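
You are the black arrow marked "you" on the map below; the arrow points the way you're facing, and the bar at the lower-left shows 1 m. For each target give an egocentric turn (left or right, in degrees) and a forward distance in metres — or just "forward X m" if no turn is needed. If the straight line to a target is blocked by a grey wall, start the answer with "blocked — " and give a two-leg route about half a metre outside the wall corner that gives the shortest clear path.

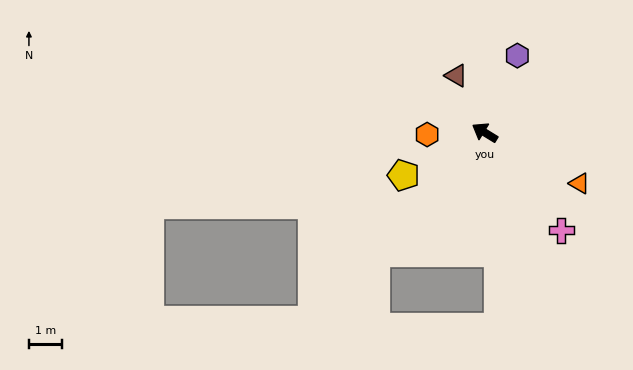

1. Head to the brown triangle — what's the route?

turn right 32°, forward 1.9 m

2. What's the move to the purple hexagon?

turn right 81°, forward 2.5 m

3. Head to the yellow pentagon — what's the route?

turn left 59°, forward 2.7 m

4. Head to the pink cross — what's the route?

turn left 160°, forward 3.7 m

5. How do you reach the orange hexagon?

turn left 34°, forward 1.7 m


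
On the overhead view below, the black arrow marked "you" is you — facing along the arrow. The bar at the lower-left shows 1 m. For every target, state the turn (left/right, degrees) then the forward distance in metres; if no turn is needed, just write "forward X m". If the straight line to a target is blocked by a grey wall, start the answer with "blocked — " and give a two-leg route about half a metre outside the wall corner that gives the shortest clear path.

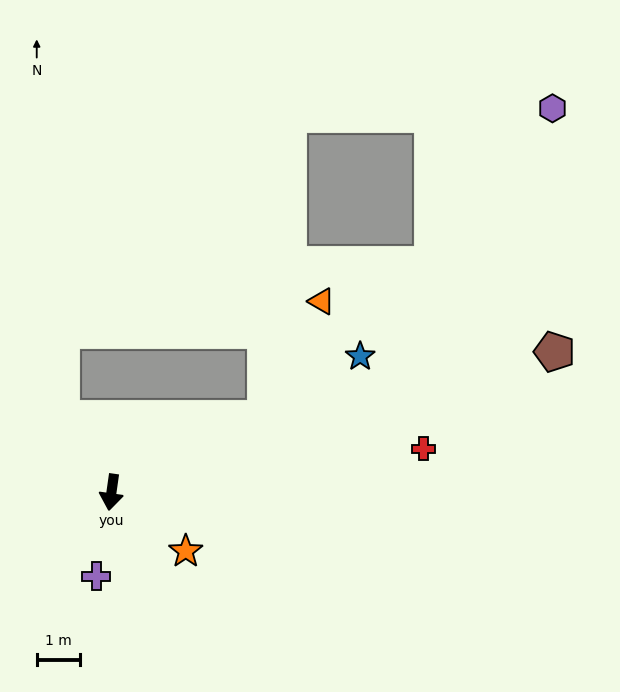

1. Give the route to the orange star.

turn left 60°, forward 2.2 m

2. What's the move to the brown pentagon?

turn left 116°, forward 10.9 m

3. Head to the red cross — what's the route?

turn left 106°, forward 7.4 m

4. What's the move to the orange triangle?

blocked — turn left 124°, forward 4.0 m, then turn left 39°, forward 3.0 m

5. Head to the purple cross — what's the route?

turn right 2°, forward 2.0 m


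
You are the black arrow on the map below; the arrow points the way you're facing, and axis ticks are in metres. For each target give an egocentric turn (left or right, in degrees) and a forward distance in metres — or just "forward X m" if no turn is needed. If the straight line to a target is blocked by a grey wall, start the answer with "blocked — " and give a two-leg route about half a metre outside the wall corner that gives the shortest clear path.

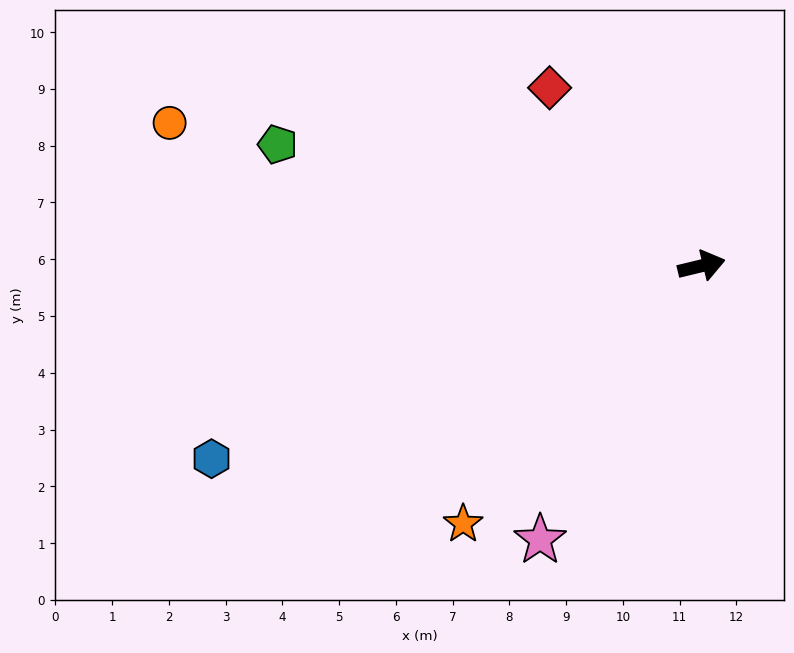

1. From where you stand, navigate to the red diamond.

turn left 117°, forward 4.1 m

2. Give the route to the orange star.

turn right 146°, forward 6.2 m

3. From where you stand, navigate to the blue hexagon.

turn right 172°, forward 9.3 m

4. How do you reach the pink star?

turn right 134°, forward 5.6 m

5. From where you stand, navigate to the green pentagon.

turn left 150°, forward 7.8 m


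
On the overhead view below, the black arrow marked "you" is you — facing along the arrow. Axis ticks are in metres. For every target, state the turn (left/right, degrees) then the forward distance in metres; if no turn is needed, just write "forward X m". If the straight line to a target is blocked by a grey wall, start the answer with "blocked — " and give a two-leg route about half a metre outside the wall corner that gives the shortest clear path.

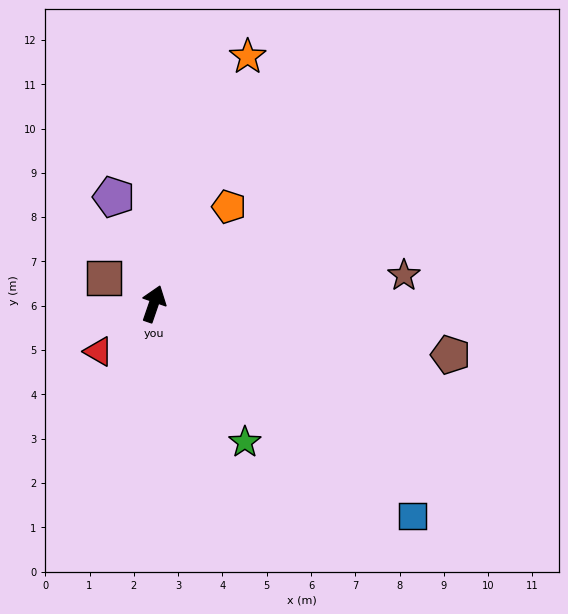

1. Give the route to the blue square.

turn right 110°, forward 7.6 m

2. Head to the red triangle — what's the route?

turn left 150°, forward 1.6 m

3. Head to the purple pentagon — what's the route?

turn left 40°, forward 2.6 m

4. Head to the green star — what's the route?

turn right 128°, forward 3.7 m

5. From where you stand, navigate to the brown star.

turn right 65°, forward 5.7 m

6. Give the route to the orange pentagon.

turn right 19°, forward 2.8 m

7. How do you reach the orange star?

forward 6.0 m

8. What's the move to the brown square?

turn left 81°, forward 1.3 m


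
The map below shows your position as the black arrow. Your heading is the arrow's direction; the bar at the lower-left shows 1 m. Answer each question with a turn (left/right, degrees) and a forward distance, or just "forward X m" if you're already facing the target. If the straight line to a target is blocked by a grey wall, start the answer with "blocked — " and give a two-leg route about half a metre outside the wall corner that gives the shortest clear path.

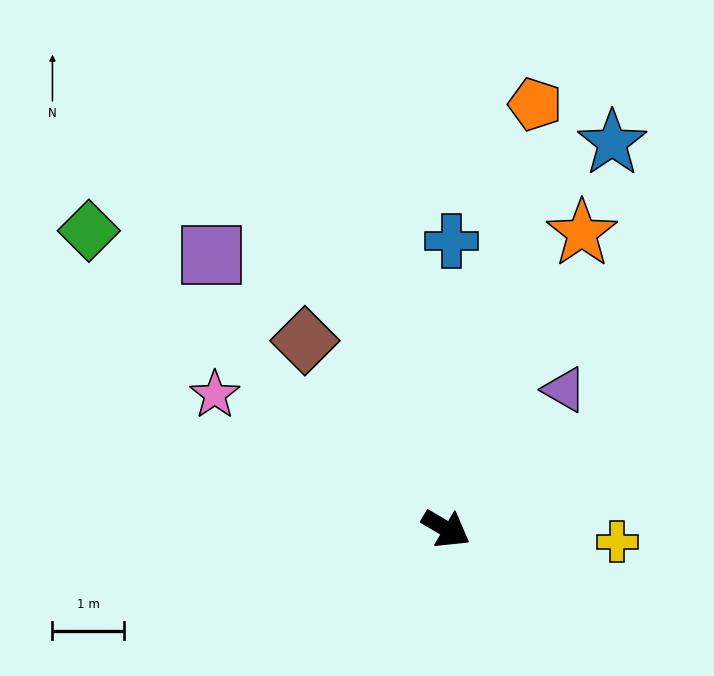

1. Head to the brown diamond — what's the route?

turn left 157°, forward 3.3 m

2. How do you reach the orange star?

turn left 96°, forward 4.5 m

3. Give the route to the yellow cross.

turn left 26°, forward 2.4 m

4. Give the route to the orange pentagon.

turn left 109°, forward 6.1 m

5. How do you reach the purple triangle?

turn left 80°, forward 2.6 m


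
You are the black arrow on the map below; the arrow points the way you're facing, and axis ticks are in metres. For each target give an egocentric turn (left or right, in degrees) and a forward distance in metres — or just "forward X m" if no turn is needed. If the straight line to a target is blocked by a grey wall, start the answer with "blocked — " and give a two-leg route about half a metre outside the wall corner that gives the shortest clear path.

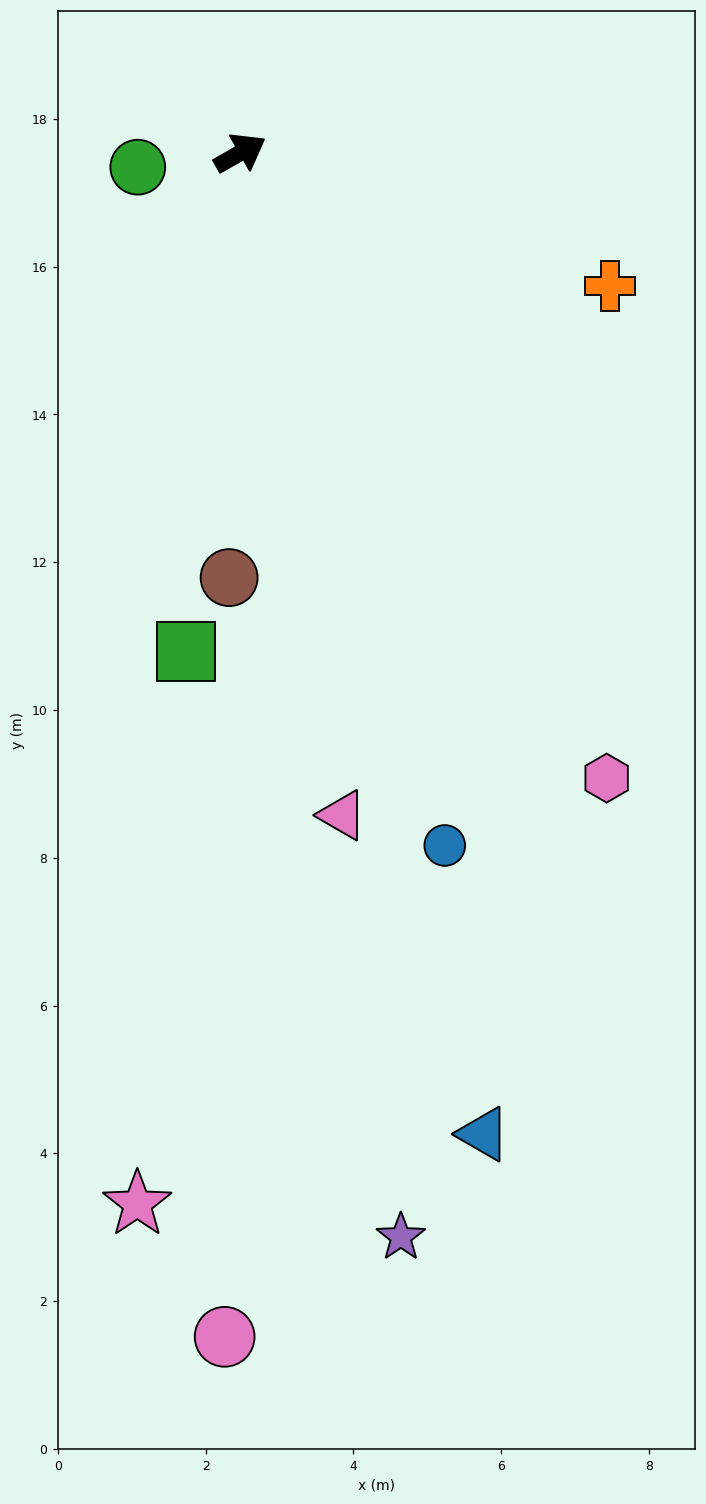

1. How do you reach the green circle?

turn left 158°, forward 1.4 m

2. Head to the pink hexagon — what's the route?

turn right 89°, forward 9.8 m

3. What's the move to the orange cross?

turn right 50°, forward 5.3 m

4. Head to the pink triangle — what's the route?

turn right 111°, forward 9.1 m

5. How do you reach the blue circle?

turn right 103°, forward 9.8 m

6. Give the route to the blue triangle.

turn right 106°, forward 13.7 m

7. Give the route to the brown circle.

turn right 121°, forward 5.8 m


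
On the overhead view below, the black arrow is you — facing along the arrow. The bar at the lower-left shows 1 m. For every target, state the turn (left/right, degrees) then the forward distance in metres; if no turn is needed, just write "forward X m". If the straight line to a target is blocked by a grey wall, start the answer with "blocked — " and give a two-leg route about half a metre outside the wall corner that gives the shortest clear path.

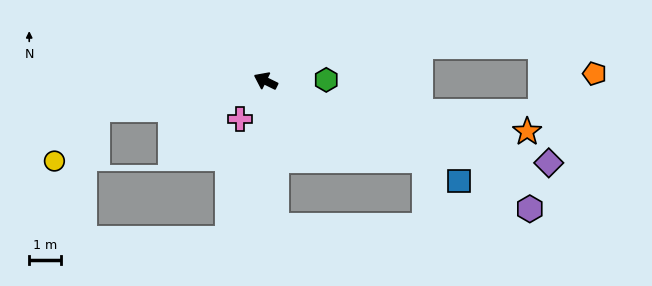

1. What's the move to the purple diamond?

turn right 170°, forward 9.2 m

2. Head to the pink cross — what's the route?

turn left 82°, forward 1.4 m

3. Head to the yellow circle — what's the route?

blocked — turn left 36°, forward 5.4 m, then turn left 41°, forward 2.1 m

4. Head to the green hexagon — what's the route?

turn right 153°, forward 1.9 m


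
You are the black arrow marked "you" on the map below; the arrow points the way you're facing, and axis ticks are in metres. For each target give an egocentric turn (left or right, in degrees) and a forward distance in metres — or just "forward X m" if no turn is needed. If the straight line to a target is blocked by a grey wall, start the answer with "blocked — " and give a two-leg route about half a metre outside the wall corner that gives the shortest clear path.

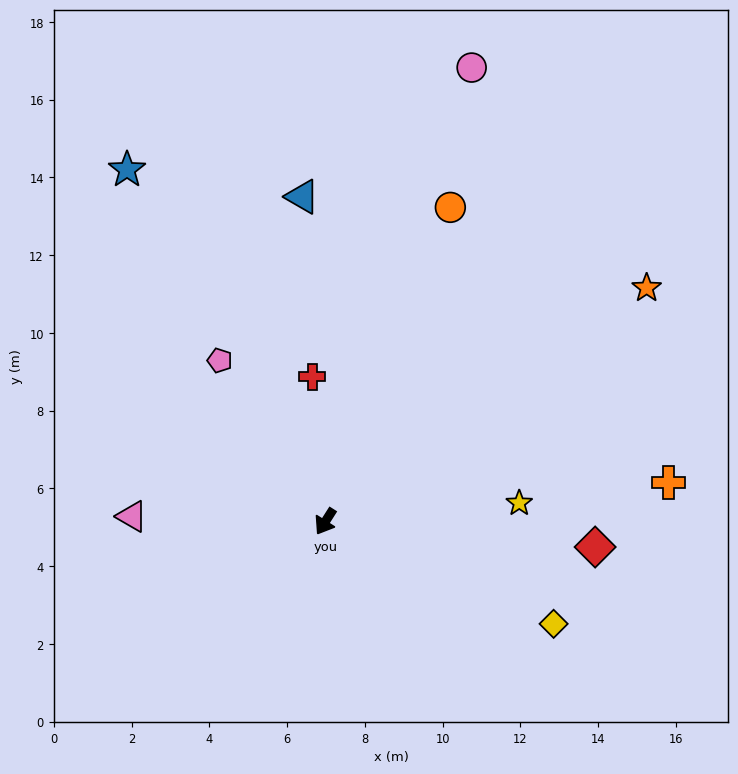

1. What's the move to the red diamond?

turn left 117°, forward 7.0 m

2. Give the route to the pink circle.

turn right 165°, forward 12.3 m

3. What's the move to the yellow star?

turn left 128°, forward 5.0 m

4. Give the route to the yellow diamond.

turn left 98°, forward 6.4 m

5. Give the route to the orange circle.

turn right 169°, forward 8.7 m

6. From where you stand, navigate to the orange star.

turn left 158°, forward 10.2 m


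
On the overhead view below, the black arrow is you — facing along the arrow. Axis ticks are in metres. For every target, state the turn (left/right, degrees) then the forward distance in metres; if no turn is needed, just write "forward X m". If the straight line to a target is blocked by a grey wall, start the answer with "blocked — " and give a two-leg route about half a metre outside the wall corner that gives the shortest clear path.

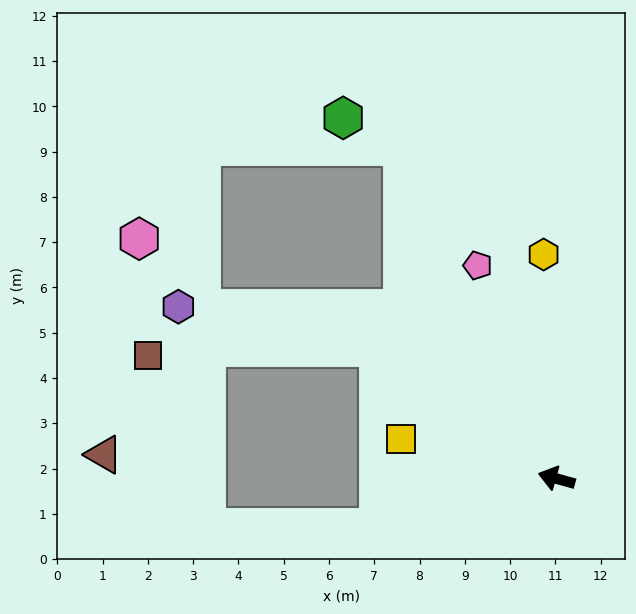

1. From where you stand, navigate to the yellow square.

forward 3.5 m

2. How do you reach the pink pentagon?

turn right 54°, forward 5.0 m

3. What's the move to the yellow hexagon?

turn right 71°, forward 5.0 m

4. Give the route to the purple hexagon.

blocked — turn right 21°, forward 4.9 m, then turn left 25°, forward 4.5 m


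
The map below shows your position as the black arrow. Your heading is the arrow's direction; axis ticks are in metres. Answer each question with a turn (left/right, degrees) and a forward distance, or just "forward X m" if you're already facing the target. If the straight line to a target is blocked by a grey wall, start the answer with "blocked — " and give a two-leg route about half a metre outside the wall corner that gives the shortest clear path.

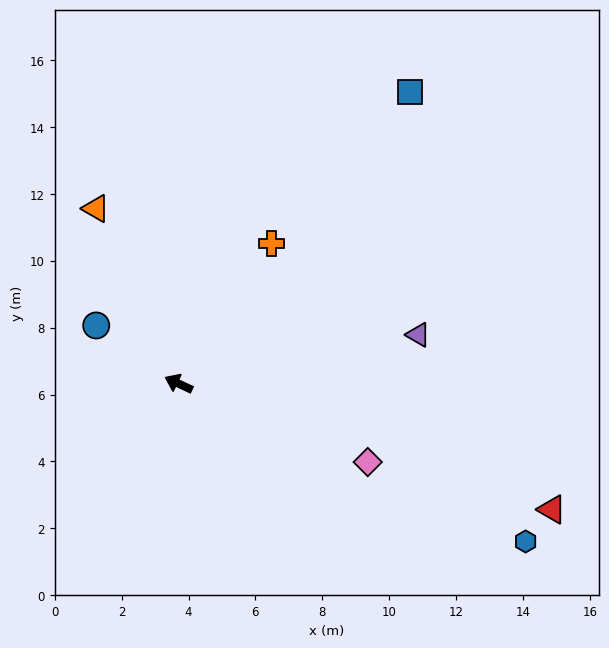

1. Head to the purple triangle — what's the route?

turn right 143°, forward 7.3 m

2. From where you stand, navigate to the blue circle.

turn right 10°, forward 3.0 m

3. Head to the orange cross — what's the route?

turn right 98°, forward 5.0 m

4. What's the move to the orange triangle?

turn right 40°, forward 5.8 m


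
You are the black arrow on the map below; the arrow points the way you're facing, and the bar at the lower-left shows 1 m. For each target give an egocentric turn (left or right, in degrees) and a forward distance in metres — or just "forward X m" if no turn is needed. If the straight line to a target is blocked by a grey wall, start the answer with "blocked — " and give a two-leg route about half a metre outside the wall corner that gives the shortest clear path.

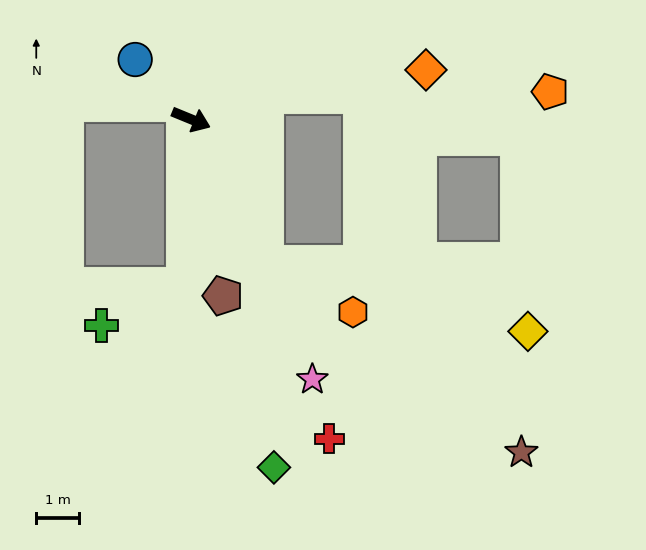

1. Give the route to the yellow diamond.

blocked — turn right 40°, forward 3.8 m, then turn left 48°, forward 6.4 m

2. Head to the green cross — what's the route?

blocked — turn right 70°, forward 3.9 m, then turn right 61°, forward 2.2 m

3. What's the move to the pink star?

turn right 43°, forward 6.7 m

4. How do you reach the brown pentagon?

turn right 57°, forward 4.2 m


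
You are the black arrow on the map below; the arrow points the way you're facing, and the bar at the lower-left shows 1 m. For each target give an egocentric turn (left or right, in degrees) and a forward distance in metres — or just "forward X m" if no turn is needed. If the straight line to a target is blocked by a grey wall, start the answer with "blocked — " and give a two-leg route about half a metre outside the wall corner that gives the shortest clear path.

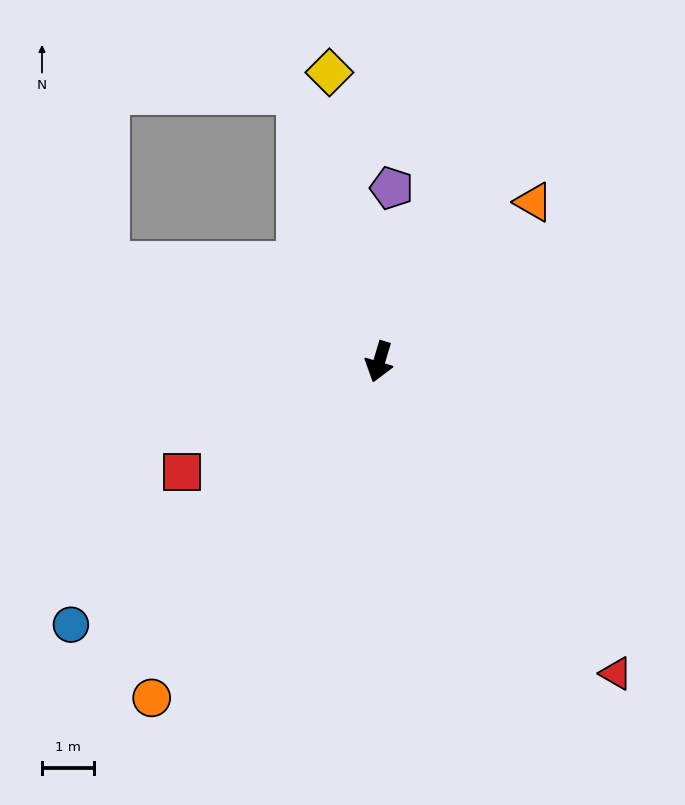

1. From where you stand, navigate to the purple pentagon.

turn right 167°, forward 3.3 m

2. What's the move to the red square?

turn right 44°, forward 4.3 m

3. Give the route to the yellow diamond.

turn right 154°, forward 5.6 m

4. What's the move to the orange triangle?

turn left 153°, forward 4.3 m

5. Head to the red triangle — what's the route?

turn left 54°, forward 7.5 m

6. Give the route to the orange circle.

turn right 17°, forward 7.8 m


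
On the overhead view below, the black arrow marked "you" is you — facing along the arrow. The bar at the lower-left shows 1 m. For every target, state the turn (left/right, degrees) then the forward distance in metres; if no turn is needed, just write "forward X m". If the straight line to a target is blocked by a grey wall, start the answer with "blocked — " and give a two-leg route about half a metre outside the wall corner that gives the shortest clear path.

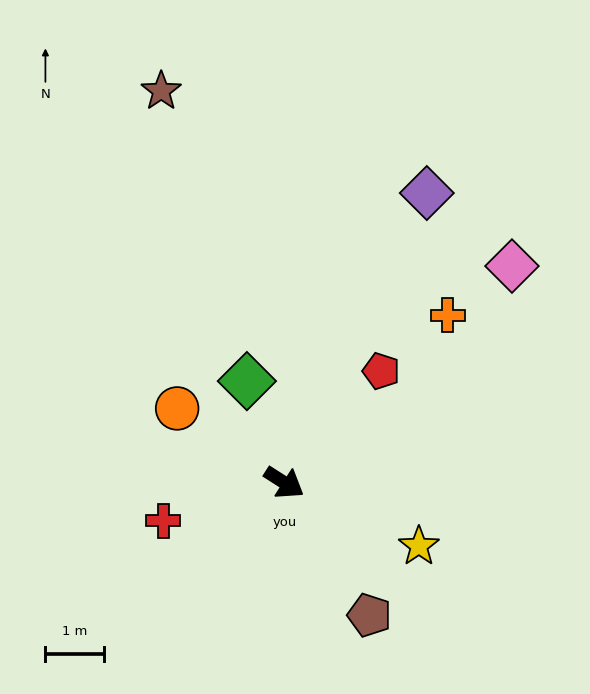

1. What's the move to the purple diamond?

turn left 96°, forward 5.6 m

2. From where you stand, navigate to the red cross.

turn right 130°, forward 2.2 m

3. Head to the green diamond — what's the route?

turn left 143°, forward 1.9 m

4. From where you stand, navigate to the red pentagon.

turn left 82°, forward 2.5 m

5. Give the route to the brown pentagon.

turn right 25°, forward 2.7 m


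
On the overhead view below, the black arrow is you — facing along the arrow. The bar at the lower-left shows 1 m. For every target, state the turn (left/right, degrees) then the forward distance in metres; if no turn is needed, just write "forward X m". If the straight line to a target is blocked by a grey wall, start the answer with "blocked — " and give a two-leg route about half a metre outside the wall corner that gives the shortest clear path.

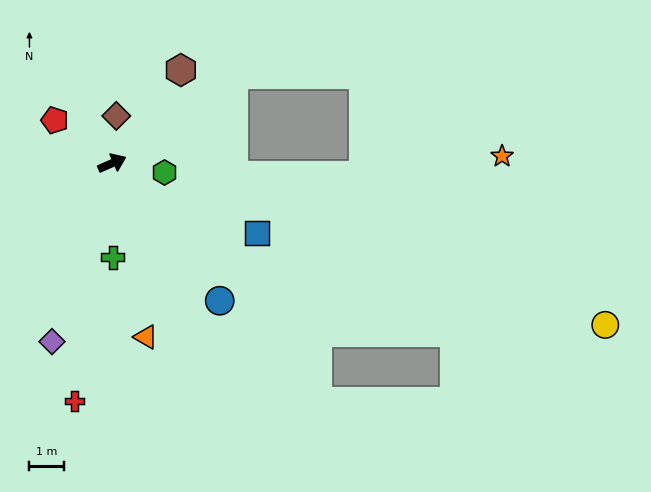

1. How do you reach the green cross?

turn right 113°, forward 2.7 m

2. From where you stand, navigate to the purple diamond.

turn right 132°, forward 5.5 m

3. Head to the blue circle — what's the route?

turn right 76°, forward 5.1 m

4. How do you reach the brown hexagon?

turn left 30°, forward 3.4 m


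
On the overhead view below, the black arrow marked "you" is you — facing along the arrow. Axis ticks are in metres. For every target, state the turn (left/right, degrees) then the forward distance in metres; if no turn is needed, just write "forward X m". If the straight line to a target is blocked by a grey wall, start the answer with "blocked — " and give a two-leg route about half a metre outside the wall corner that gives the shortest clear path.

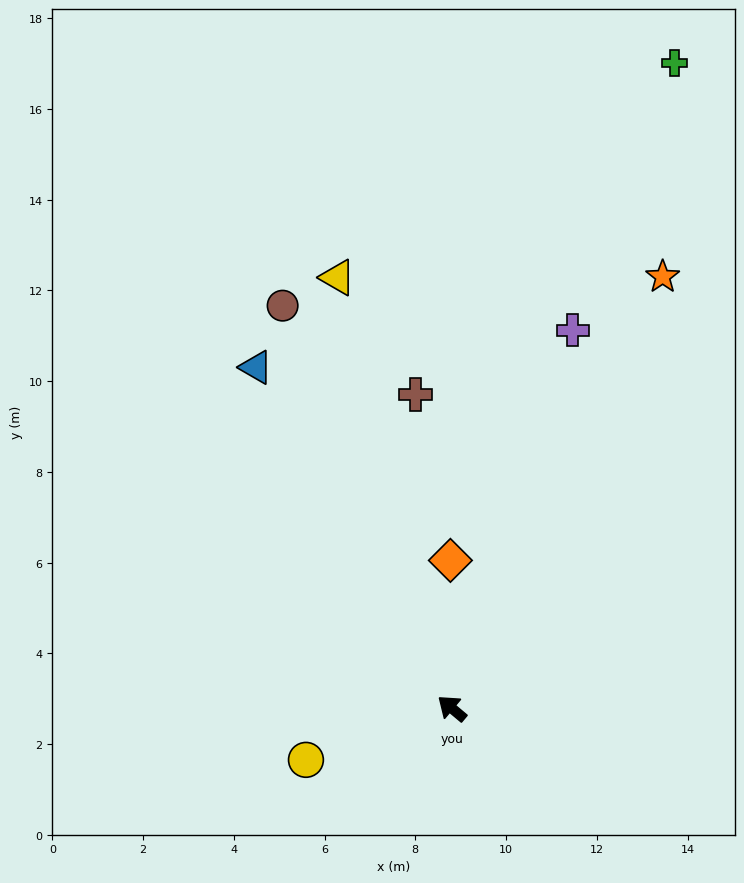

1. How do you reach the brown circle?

turn right 27°, forward 9.6 m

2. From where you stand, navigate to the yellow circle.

turn left 59°, forward 3.4 m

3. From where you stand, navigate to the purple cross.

turn right 68°, forward 8.7 m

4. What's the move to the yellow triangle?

turn right 35°, forward 9.8 m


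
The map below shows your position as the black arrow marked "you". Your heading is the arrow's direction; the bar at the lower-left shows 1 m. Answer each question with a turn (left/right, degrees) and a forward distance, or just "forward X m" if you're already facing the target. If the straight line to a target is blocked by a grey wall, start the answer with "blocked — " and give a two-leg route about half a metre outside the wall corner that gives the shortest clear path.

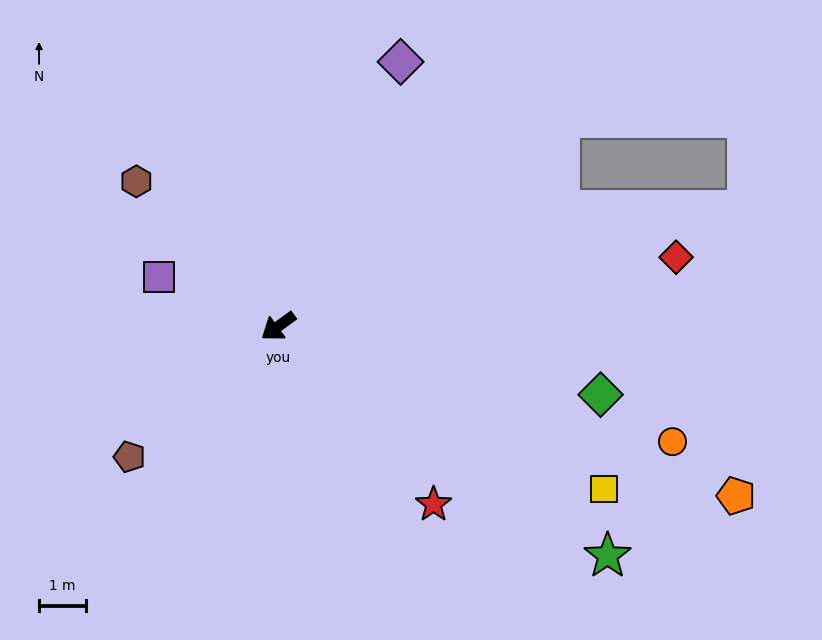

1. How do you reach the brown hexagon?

turn right 82°, forward 4.3 m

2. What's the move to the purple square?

turn right 59°, forward 2.7 m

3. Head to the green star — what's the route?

turn left 109°, forward 8.6 m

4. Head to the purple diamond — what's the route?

turn right 151°, forward 6.2 m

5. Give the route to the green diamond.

turn left 132°, forward 7.0 m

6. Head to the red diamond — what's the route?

turn left 154°, forward 8.6 m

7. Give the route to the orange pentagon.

turn left 124°, forward 10.4 m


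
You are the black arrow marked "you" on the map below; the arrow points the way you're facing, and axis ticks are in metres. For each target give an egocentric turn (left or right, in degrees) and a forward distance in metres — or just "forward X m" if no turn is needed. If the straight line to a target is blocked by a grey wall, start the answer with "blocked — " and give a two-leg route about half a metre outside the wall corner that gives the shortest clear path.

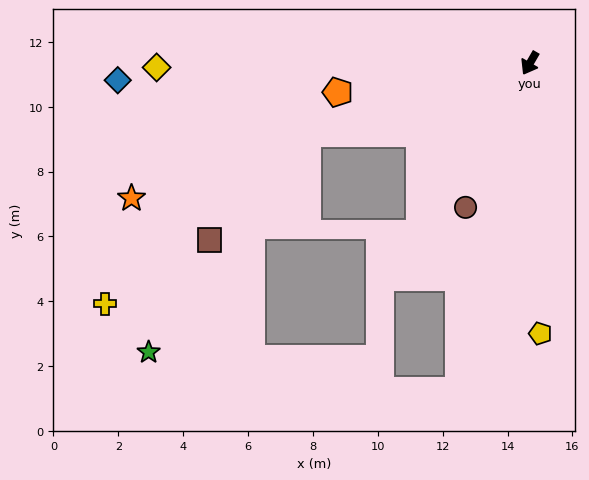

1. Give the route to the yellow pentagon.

turn left 32°, forward 8.3 m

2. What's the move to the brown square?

blocked — turn right 43°, forward 7.2 m, then turn left 31°, forward 4.5 m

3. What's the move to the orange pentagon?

turn right 51°, forward 6.0 m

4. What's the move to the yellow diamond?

turn right 59°, forward 11.5 m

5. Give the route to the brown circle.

turn left 6°, forward 4.9 m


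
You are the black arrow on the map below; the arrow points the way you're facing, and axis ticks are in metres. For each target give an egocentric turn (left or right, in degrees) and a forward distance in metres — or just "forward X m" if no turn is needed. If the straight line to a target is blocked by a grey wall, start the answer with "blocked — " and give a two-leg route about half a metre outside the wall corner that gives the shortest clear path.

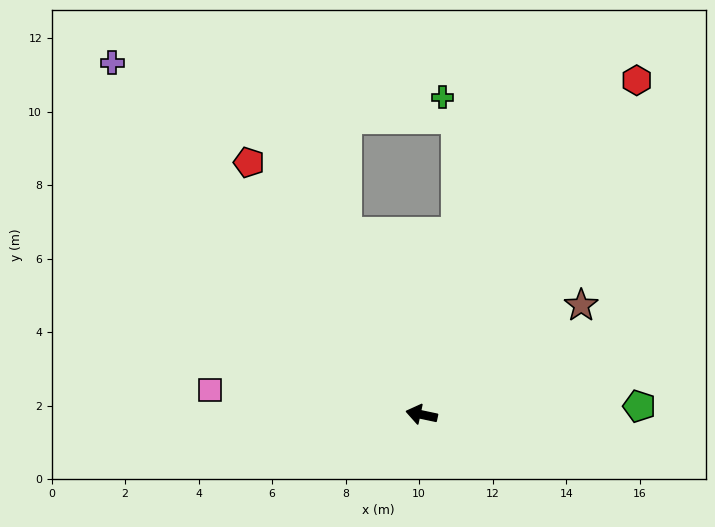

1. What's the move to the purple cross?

turn right 37°, forward 12.7 m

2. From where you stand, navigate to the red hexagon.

turn right 111°, forward 10.8 m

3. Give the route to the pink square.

turn left 5°, forward 5.8 m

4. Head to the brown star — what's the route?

turn right 134°, forward 5.3 m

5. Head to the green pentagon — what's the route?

turn right 166°, forward 5.9 m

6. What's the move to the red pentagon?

turn right 44°, forward 8.3 m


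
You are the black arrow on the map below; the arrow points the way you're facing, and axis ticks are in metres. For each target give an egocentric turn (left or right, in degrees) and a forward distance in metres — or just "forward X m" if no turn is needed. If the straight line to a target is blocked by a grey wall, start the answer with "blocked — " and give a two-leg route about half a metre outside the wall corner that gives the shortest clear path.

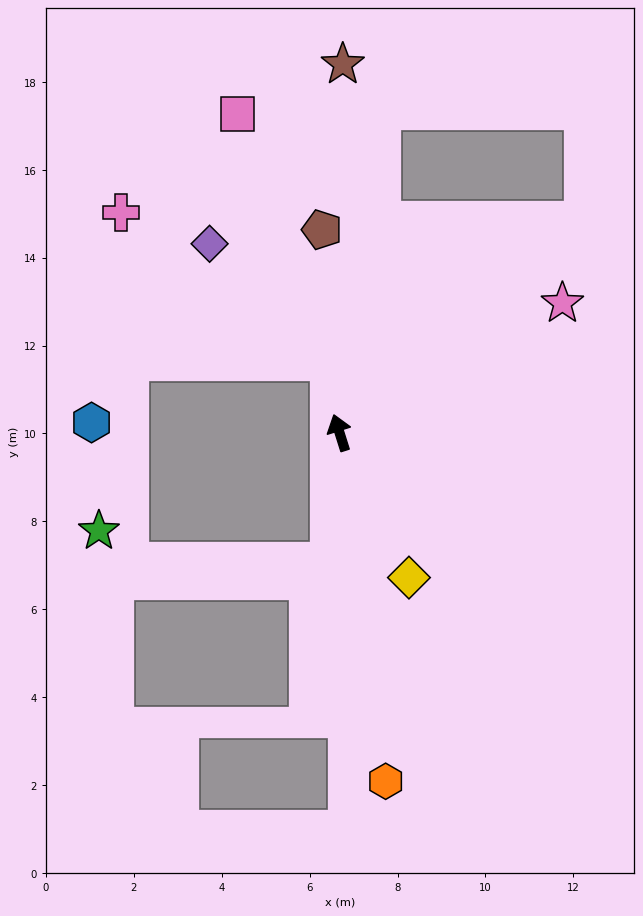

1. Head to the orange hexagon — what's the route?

turn left 170°, forward 8.0 m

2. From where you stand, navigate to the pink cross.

blocked — turn right 9°, forward 1.6 m, then turn left 46°, forward 5.8 m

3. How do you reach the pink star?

turn right 77°, forward 5.9 m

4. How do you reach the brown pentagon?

turn right 13°, forward 4.6 m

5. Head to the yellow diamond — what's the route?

turn right 172°, forward 3.7 m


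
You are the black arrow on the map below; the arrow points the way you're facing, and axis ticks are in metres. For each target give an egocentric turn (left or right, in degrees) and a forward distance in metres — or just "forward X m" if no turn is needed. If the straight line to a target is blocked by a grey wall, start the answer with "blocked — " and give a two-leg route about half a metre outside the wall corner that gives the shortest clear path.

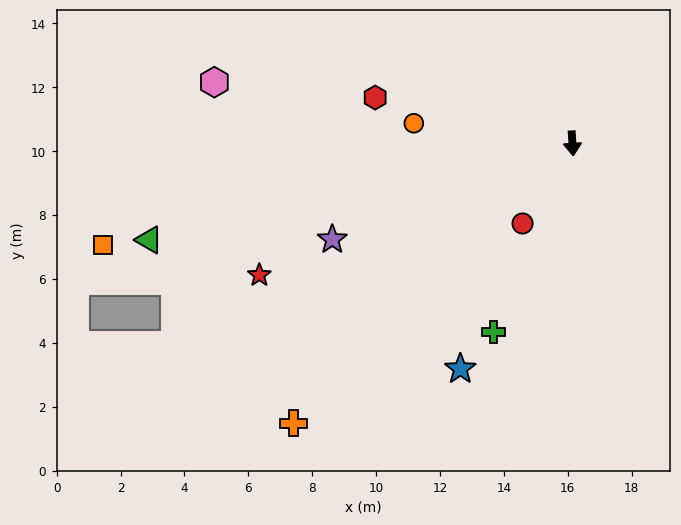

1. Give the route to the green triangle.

turn right 81°, forward 13.6 m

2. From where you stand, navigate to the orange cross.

turn right 49°, forward 12.4 m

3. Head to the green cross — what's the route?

turn right 26°, forward 6.4 m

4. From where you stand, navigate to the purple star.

turn right 72°, forward 8.1 m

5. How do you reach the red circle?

turn right 36°, forward 3.0 m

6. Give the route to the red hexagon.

turn right 107°, forward 6.3 m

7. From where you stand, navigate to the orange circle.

turn right 101°, forward 5.0 m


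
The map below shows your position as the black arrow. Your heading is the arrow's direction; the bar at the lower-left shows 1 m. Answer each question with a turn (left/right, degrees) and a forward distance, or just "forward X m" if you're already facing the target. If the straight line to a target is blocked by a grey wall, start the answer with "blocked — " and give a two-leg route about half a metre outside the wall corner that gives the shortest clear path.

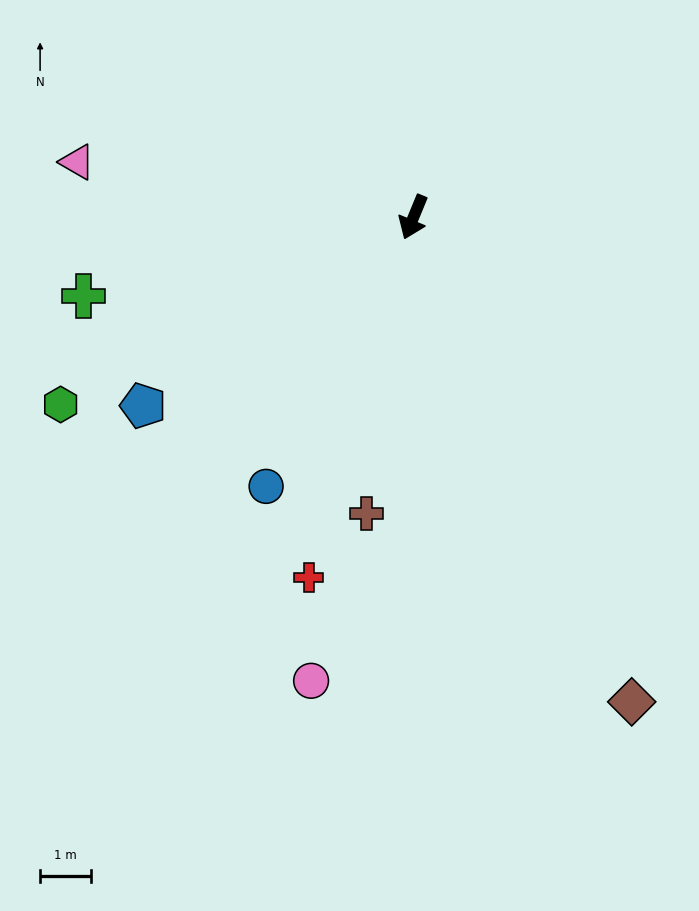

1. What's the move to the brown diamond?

turn left 47°, forward 10.4 m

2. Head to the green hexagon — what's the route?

turn right 40°, forward 7.8 m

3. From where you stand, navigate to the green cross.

turn right 54°, forward 6.6 m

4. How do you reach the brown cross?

turn left 13°, forward 5.9 m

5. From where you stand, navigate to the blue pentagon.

turn right 33°, forward 6.4 m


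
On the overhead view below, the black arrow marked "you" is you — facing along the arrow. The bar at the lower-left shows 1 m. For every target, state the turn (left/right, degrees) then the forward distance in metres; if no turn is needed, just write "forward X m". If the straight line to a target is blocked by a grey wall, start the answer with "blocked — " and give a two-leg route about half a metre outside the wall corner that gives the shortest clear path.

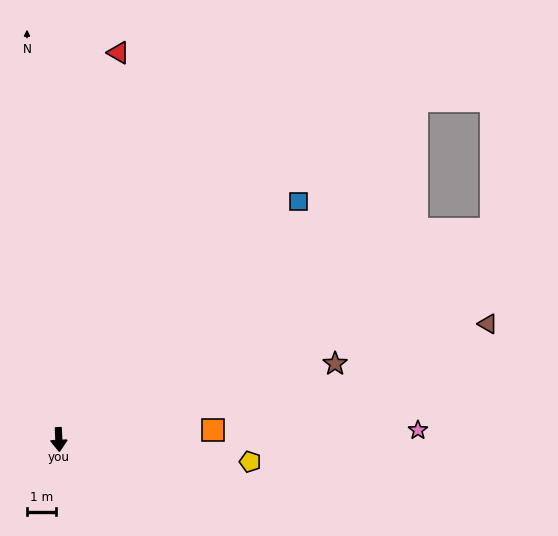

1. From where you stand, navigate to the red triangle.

turn left 169°, forward 13.5 m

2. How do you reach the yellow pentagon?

turn left 81°, forward 6.6 m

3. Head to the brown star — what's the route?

turn left 103°, forward 9.9 m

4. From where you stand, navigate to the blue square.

turn left 132°, forward 11.6 m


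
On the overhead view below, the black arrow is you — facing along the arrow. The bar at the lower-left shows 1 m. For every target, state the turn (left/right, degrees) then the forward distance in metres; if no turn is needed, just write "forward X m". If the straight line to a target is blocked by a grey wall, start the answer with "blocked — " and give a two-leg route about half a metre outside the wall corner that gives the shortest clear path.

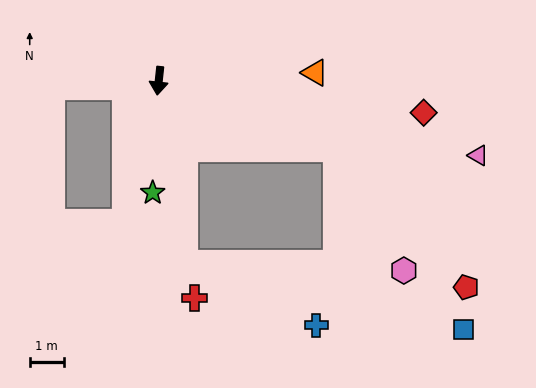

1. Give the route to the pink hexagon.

blocked — turn left 76°, forward 5.6 m, then turn right 41°, forward 4.1 m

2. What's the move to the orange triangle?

turn left 99°, forward 4.6 m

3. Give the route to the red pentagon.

blocked — turn left 76°, forward 5.6 m, then turn right 27°, forward 5.6 m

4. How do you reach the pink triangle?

turn left 83°, forward 9.7 m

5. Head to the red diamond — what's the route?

turn left 89°, forward 7.9 m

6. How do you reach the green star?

turn left 3°, forward 3.3 m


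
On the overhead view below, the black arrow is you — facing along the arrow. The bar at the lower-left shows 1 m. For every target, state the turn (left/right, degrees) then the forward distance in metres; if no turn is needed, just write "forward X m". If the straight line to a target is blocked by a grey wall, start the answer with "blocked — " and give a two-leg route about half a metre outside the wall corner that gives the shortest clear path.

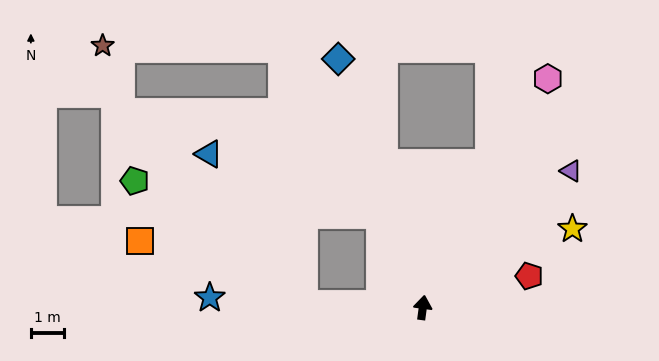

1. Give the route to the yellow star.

turn right 55°, forward 5.1 m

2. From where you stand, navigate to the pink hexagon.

turn right 21°, forward 7.9 m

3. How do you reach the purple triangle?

turn right 40°, forward 6.1 m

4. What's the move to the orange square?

blocked — turn left 96°, forward 3.6 m, then turn right 19°, forward 5.3 m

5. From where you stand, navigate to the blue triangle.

blocked — turn left 33°, forward 3.1 m, then turn left 45°, forward 5.5 m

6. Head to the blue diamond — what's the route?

turn left 26°, forward 8.0 m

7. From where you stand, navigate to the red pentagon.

turn right 66°, forward 3.4 m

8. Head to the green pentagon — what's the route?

blocked — turn left 96°, forward 3.6 m, then turn right 34°, forward 6.4 m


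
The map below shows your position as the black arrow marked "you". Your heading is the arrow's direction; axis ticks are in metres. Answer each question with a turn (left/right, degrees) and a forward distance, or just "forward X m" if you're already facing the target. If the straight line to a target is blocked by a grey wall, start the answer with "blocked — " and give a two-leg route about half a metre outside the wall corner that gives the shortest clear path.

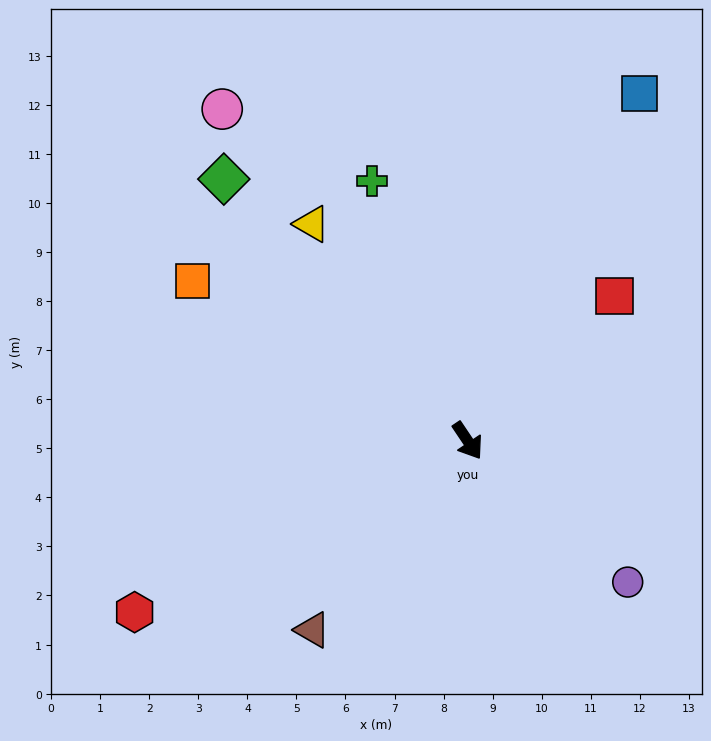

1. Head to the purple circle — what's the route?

turn left 15°, forward 4.4 m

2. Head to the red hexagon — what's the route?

turn right 97°, forward 7.6 m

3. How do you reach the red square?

turn left 101°, forward 4.2 m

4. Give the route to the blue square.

turn left 120°, forward 7.9 m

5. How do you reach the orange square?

turn right 154°, forward 6.5 m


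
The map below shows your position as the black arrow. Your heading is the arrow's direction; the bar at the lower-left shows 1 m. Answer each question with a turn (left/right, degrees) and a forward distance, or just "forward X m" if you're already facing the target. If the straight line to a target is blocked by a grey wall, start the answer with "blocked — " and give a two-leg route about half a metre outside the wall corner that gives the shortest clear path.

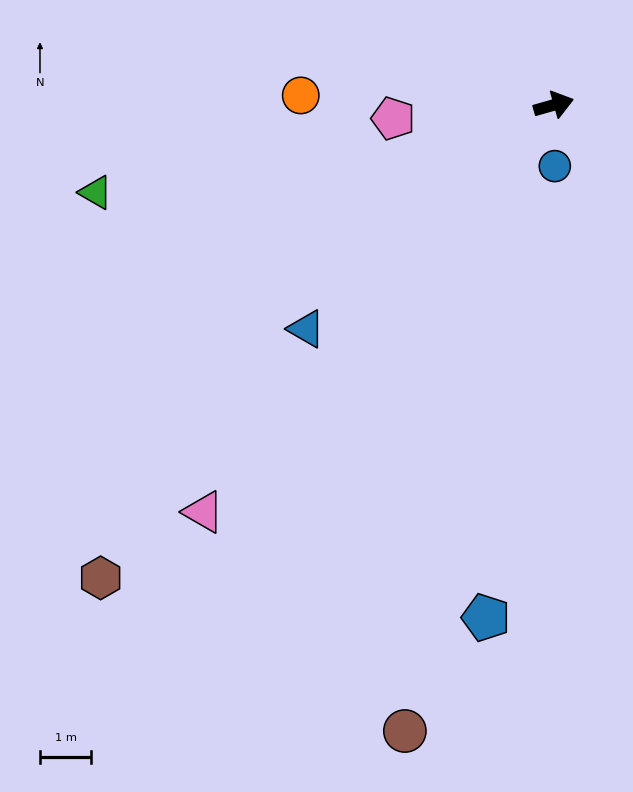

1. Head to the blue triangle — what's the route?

turn right 154°, forward 6.5 m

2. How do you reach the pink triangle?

turn right 147°, forward 10.5 m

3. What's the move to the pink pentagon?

turn left 169°, forward 3.1 m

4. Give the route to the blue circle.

turn right 105°, forward 1.2 m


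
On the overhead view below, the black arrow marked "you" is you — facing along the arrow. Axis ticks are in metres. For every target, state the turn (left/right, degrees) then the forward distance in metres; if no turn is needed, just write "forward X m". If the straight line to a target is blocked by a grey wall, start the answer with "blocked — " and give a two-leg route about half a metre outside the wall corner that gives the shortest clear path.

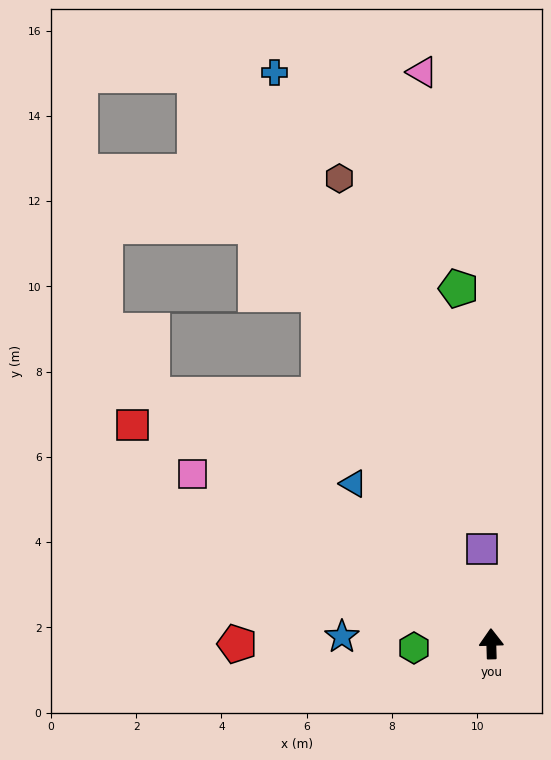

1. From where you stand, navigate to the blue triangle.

turn left 39°, forward 5.0 m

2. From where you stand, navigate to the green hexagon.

turn left 91°, forward 1.8 m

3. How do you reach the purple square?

turn left 4°, forward 2.2 m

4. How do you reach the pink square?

turn left 59°, forward 8.1 m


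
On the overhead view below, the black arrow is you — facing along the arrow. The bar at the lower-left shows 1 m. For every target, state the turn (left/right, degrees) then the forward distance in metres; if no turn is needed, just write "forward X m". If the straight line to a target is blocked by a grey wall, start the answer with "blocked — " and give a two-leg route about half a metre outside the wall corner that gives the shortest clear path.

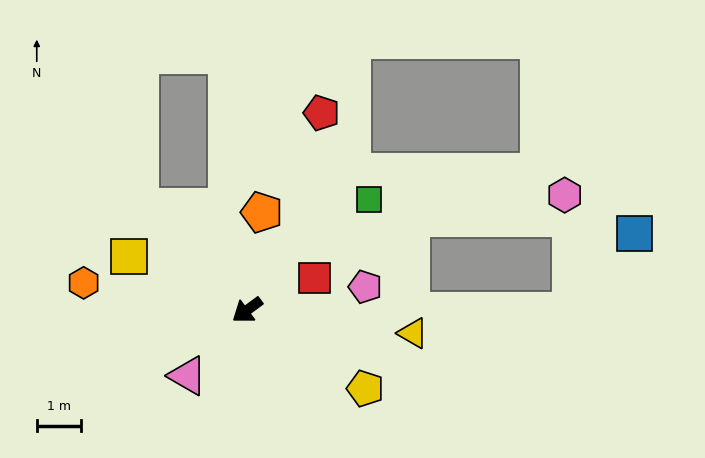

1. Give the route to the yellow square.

turn right 61°, forward 2.9 m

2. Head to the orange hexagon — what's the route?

turn right 46°, forward 3.7 m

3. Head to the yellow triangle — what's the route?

turn left 136°, forward 3.8 m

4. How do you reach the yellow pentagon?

turn left 110°, forward 3.2 m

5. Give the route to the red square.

turn left 169°, forward 1.7 m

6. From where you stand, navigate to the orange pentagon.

turn right 135°, forward 2.2 m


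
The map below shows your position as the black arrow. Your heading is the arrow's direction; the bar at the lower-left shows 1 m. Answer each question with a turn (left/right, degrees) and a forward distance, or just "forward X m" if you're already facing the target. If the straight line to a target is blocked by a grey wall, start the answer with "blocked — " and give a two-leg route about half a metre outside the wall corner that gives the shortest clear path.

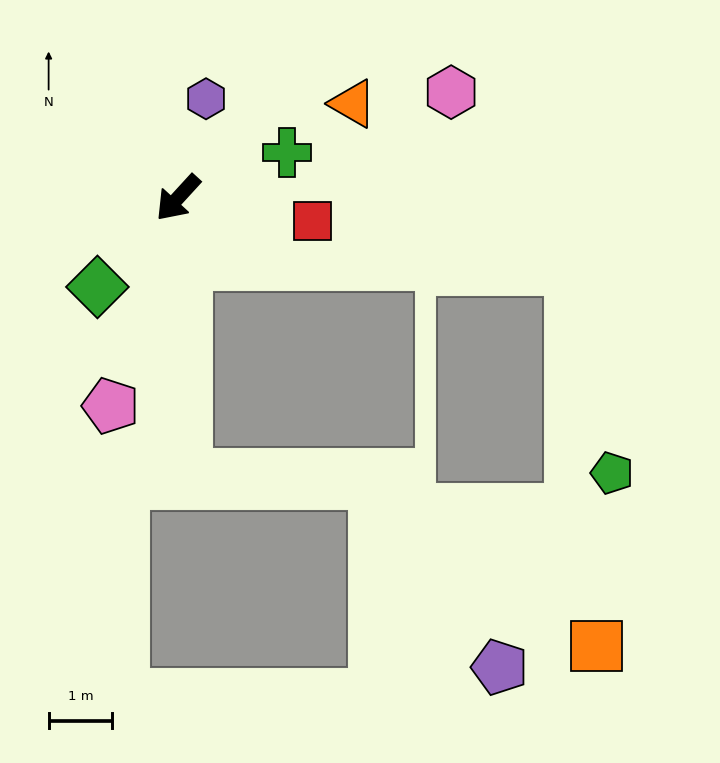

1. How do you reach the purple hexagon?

turn right 153°, forward 1.6 m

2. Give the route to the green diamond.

forward 1.9 m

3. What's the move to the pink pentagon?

turn left 25°, forward 3.4 m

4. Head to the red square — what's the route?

turn left 123°, forward 2.2 m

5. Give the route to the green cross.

turn left 155°, forward 1.9 m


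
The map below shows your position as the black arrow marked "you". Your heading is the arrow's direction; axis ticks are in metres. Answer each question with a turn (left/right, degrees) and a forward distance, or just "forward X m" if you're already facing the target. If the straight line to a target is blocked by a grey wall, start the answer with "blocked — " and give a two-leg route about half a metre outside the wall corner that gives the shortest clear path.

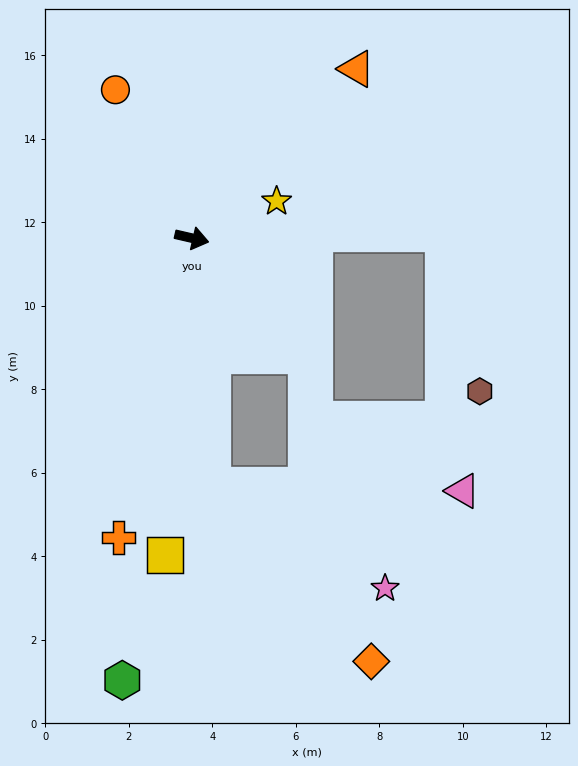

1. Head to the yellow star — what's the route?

turn left 37°, forward 2.2 m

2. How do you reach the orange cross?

turn right 91°, forward 7.4 m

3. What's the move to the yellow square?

turn right 82°, forward 7.6 m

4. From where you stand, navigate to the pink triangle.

blocked — turn left 14°, forward 6.0 m, then turn right 86°, forward 6.2 m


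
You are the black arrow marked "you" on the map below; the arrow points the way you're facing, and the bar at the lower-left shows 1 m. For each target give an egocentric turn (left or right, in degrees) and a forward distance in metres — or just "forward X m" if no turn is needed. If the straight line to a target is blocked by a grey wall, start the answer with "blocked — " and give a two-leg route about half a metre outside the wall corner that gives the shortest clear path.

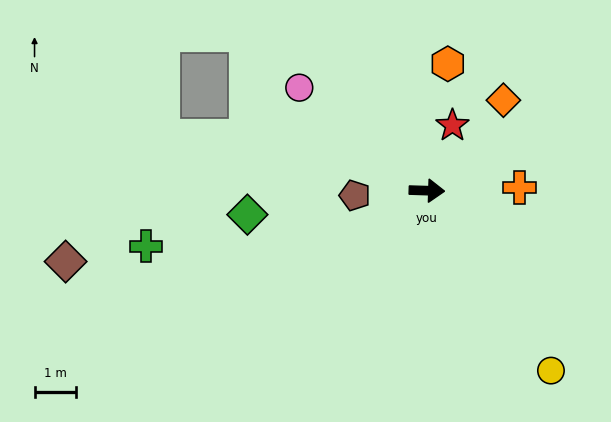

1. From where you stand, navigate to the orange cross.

turn left 4°, forward 2.2 m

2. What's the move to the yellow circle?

turn right 54°, forward 5.2 m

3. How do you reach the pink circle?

turn left 143°, forward 3.9 m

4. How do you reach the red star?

turn left 70°, forward 1.7 m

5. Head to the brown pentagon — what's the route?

turn right 174°, forward 1.7 m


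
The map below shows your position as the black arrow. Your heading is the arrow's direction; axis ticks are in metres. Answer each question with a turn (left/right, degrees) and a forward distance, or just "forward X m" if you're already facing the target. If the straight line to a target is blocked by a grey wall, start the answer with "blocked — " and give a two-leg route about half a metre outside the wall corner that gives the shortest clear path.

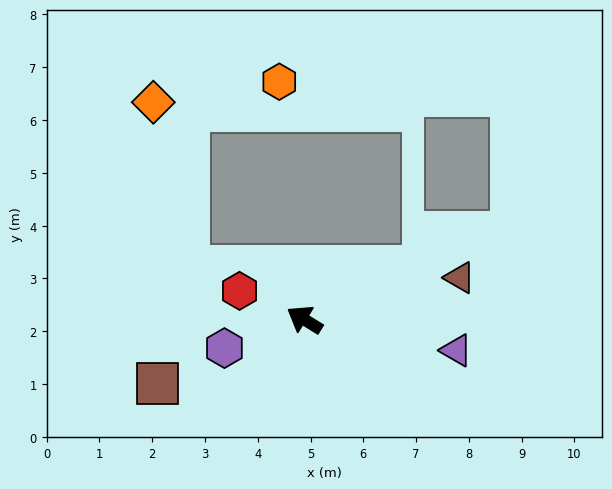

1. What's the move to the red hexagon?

turn left 8°, forward 1.3 m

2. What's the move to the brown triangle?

turn right 133°, forward 3.0 m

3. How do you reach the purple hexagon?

turn left 51°, forward 1.6 m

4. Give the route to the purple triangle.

turn right 160°, forward 2.9 m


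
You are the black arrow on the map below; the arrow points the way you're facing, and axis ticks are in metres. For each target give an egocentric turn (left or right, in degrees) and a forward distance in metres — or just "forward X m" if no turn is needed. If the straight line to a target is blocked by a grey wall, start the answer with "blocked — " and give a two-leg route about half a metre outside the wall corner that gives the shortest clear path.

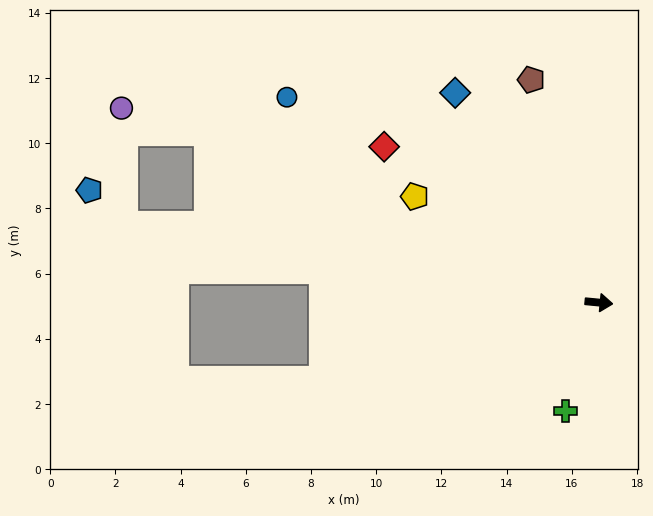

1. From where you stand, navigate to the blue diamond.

turn left 130°, forward 7.8 m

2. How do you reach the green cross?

turn right 102°, forward 3.5 m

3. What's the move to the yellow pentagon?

turn left 156°, forward 6.5 m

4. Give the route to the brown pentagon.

turn left 112°, forward 7.1 m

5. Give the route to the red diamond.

turn left 149°, forward 8.1 m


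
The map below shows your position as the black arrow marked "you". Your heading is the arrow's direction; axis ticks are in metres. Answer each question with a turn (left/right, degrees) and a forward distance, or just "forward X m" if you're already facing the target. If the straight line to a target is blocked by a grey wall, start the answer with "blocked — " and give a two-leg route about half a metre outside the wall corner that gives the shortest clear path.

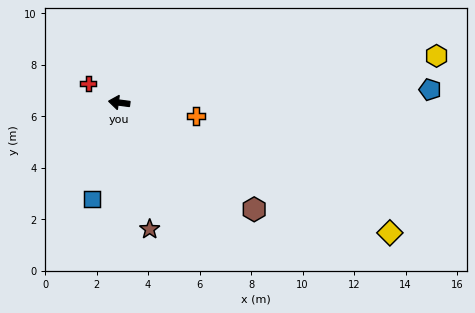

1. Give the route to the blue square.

turn left 82°, forward 3.9 m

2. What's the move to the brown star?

turn left 111°, forward 5.1 m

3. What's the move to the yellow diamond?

turn left 162°, forward 11.7 m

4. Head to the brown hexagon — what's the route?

turn left 149°, forward 6.7 m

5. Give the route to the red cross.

turn right 24°, forward 1.4 m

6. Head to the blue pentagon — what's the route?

turn right 170°, forward 12.1 m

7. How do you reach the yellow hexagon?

turn right 164°, forward 12.5 m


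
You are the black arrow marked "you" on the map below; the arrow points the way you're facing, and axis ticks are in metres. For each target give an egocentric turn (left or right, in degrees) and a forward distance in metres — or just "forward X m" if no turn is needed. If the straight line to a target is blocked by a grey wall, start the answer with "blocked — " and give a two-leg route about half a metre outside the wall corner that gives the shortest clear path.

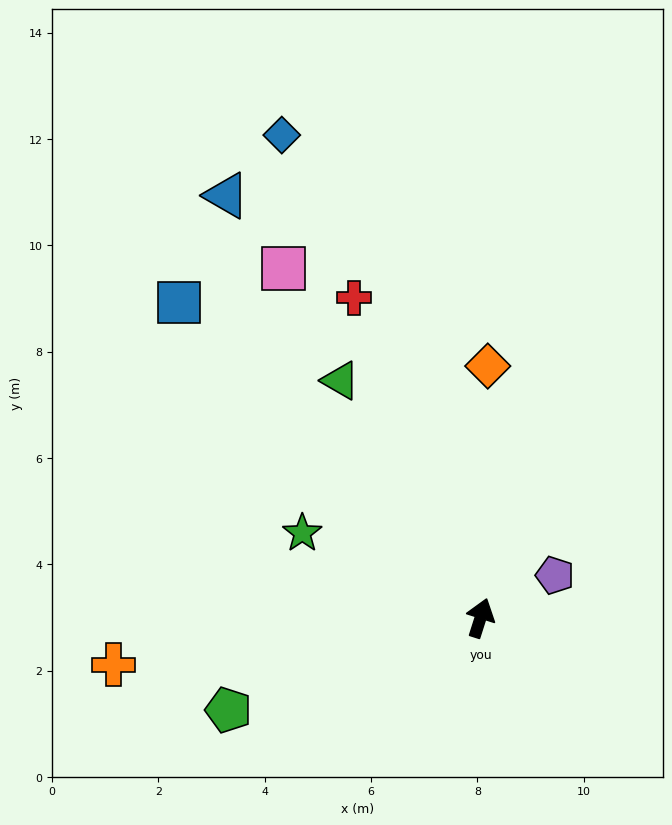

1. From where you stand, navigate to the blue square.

turn left 61°, forward 8.2 m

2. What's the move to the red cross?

turn left 39°, forward 6.5 m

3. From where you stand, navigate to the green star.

turn left 82°, forward 3.7 m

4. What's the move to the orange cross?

turn left 115°, forward 7.0 m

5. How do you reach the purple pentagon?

turn right 43°, forward 1.6 m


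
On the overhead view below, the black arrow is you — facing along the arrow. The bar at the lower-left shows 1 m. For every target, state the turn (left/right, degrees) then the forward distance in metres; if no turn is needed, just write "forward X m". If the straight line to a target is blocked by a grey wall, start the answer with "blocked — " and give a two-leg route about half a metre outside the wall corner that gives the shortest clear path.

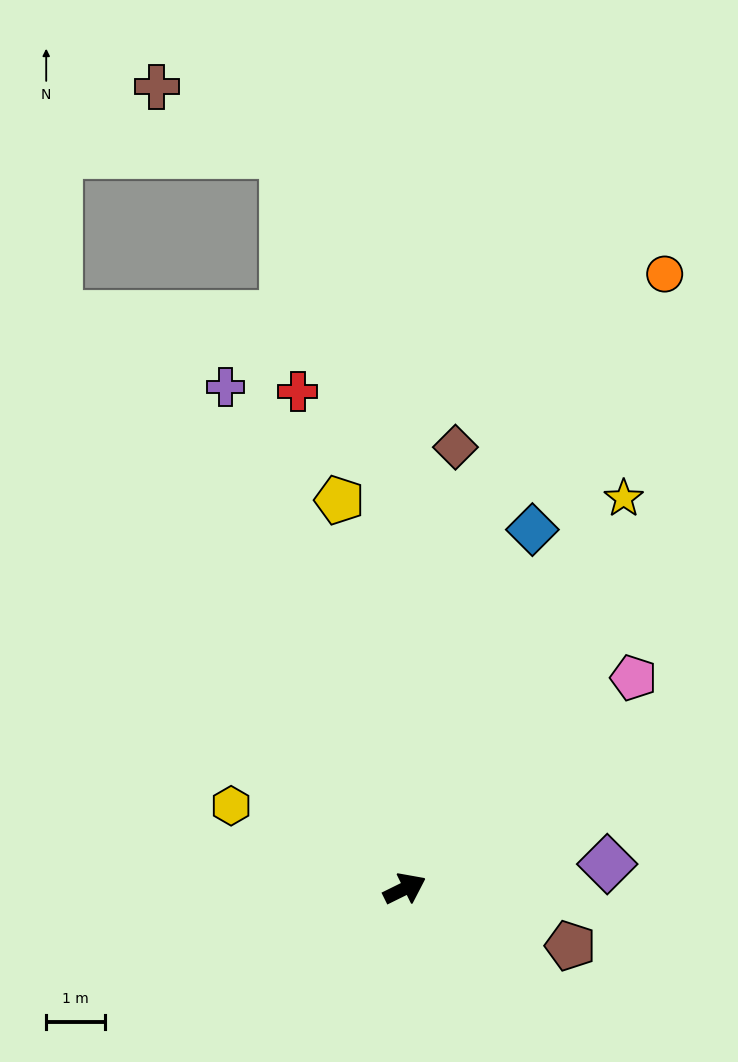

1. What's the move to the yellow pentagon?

turn left 73°, forward 6.7 m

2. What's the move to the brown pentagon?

turn right 45°, forward 3.0 m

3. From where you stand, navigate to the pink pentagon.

turn left 16°, forward 5.3 m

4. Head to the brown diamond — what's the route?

turn left 57°, forward 7.6 m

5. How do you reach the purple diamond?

turn right 19°, forward 3.5 m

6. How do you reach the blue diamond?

turn left 44°, forward 6.5 m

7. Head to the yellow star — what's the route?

turn left 34°, forward 7.7 m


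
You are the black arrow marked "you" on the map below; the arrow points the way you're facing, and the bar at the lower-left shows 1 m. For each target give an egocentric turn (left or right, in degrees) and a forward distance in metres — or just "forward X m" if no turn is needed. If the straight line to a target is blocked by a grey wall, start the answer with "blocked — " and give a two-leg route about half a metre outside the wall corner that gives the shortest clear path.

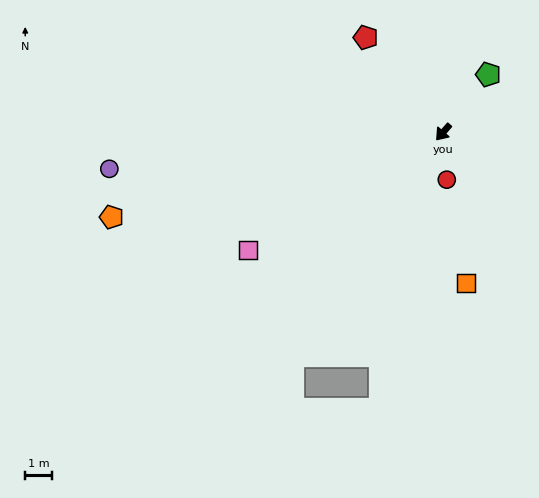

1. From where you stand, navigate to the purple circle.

turn right 43°, forward 12.4 m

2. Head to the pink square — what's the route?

turn right 18°, forward 8.4 m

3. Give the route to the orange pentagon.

turn right 35°, forward 12.6 m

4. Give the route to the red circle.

turn left 45°, forward 1.8 m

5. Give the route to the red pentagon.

turn right 100°, forward 4.5 m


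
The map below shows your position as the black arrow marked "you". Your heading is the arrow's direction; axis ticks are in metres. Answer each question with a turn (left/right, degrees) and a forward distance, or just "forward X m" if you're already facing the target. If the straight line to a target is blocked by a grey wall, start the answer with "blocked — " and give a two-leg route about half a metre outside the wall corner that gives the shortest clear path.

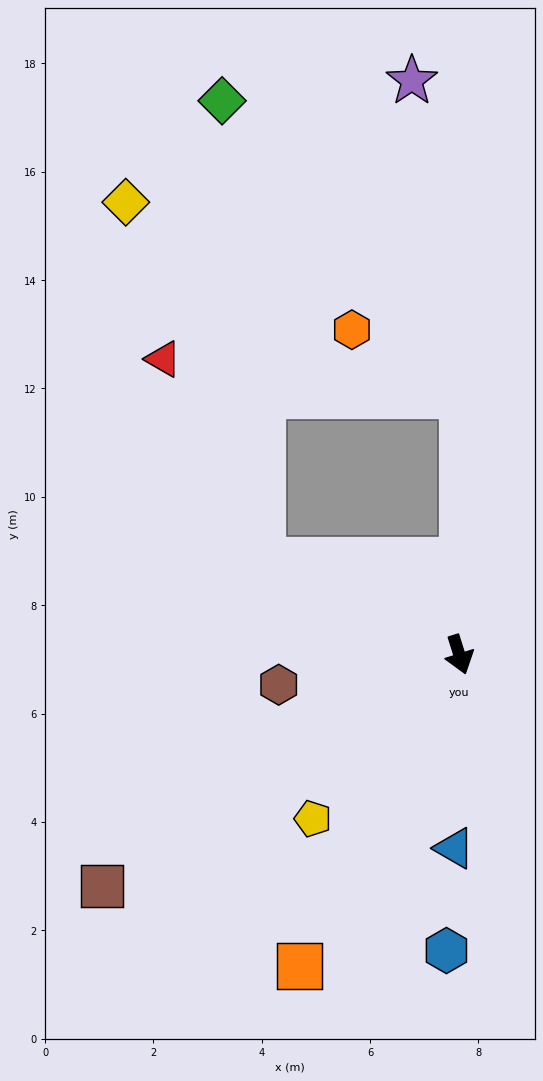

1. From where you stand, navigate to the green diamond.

blocked — turn left 162°, forward 4.8 m, then turn left 40°, forward 7.0 m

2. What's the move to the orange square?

turn right 45°, forward 6.5 m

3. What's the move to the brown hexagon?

turn right 98°, forward 3.4 m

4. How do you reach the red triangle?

blocked — turn right 133°, forward 4.0 m, then turn right 38°, forward 4.1 m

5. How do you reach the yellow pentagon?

turn right 59°, forward 4.1 m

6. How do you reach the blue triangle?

turn right 19°, forward 3.6 m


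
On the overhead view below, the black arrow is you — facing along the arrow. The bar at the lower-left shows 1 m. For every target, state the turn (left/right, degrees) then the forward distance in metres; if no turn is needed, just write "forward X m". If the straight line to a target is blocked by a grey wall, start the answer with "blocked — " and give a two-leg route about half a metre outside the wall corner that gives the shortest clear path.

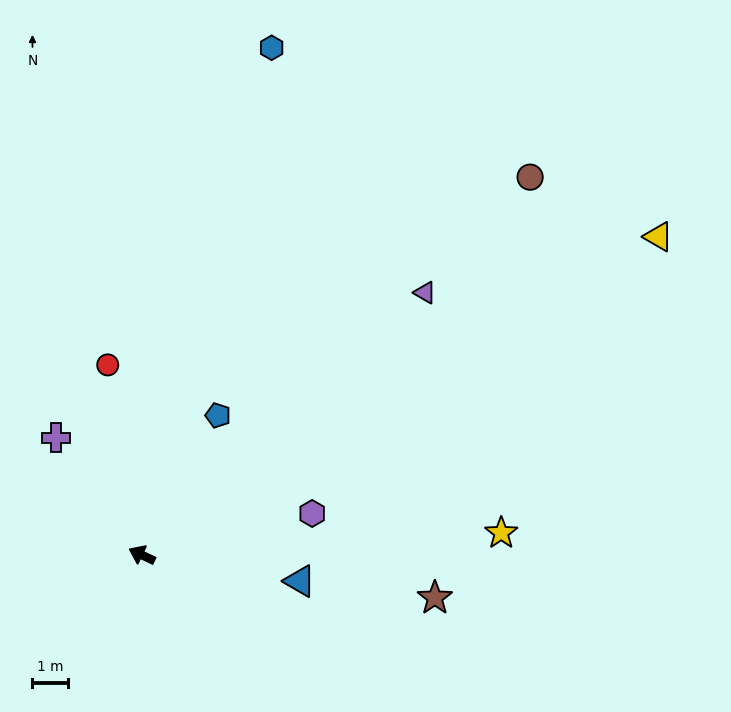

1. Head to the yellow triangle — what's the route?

turn right 123°, forward 16.9 m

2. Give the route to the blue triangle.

turn right 164°, forward 4.5 m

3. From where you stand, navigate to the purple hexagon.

turn right 141°, forward 4.9 m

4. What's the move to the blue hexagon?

turn right 79°, forward 14.6 m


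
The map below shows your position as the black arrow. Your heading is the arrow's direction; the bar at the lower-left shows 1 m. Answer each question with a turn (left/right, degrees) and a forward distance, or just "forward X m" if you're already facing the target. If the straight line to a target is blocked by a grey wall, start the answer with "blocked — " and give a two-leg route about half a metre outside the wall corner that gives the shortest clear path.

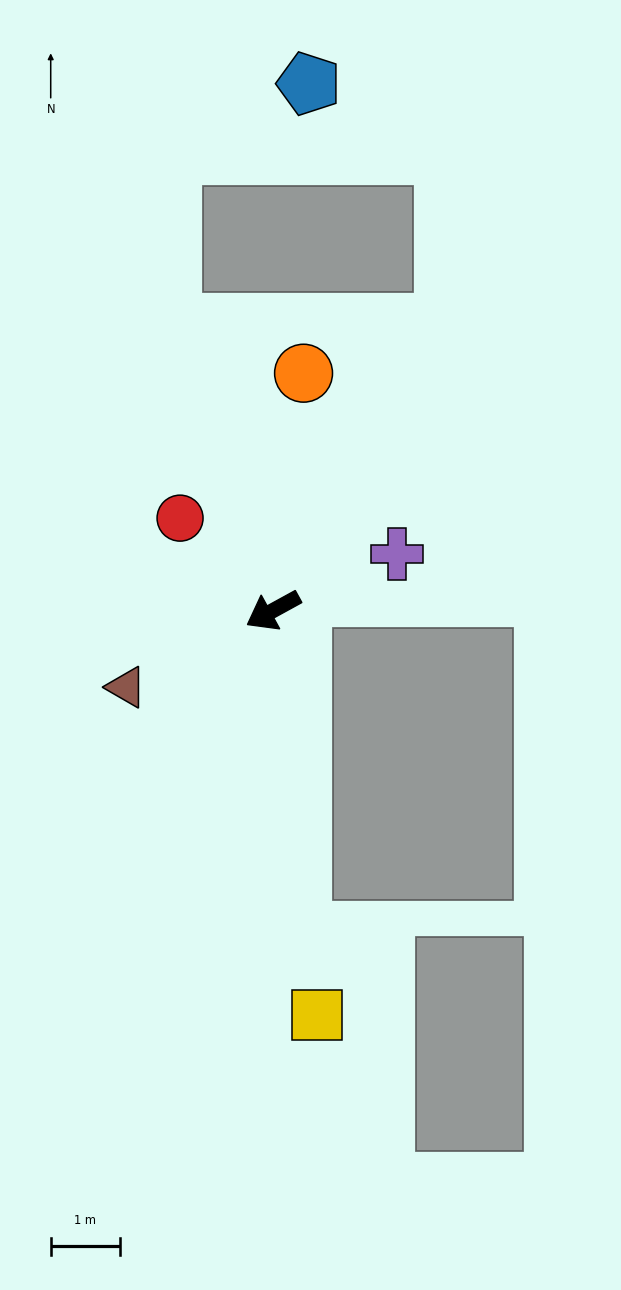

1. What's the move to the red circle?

turn right 74°, forward 1.9 m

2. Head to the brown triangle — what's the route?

forward 2.4 m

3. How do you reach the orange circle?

turn right 126°, forward 3.5 m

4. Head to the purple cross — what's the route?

turn left 176°, forward 2.0 m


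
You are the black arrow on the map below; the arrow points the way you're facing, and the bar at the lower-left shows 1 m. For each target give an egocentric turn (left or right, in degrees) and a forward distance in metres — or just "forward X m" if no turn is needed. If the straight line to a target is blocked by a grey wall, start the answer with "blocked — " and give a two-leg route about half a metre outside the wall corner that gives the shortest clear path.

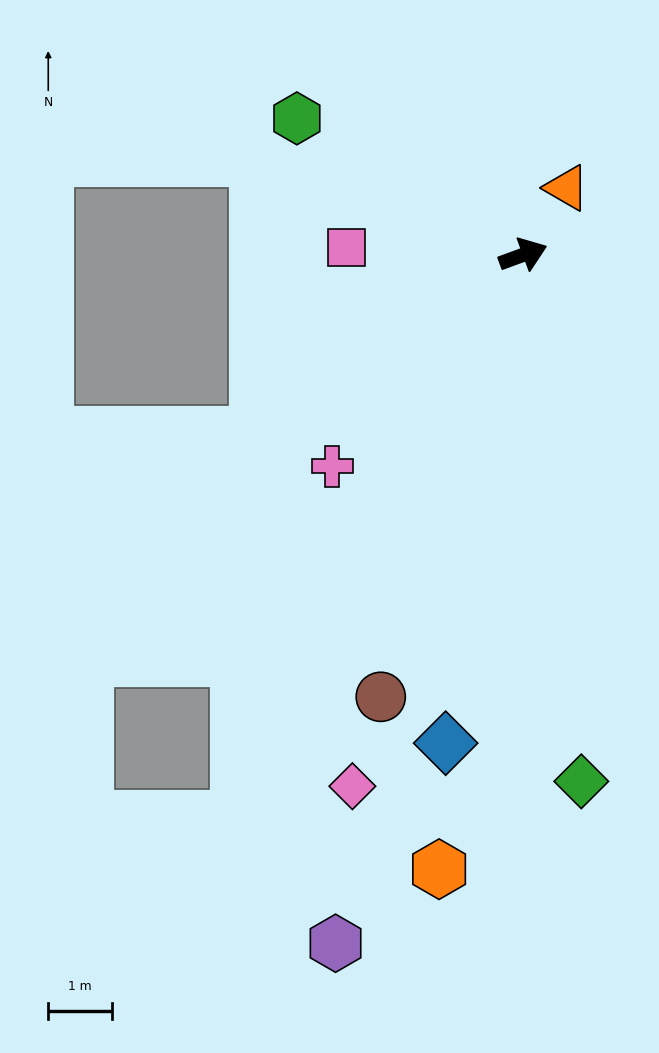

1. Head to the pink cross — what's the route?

turn right 152°, forward 4.4 m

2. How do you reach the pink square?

turn left 157°, forward 2.8 m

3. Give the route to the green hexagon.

turn left 129°, forward 4.1 m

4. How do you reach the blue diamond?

turn right 119°, forward 7.7 m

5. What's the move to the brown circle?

turn right 128°, forward 7.2 m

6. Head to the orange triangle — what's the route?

turn left 37°, forward 1.2 m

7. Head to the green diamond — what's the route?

turn right 104°, forward 8.3 m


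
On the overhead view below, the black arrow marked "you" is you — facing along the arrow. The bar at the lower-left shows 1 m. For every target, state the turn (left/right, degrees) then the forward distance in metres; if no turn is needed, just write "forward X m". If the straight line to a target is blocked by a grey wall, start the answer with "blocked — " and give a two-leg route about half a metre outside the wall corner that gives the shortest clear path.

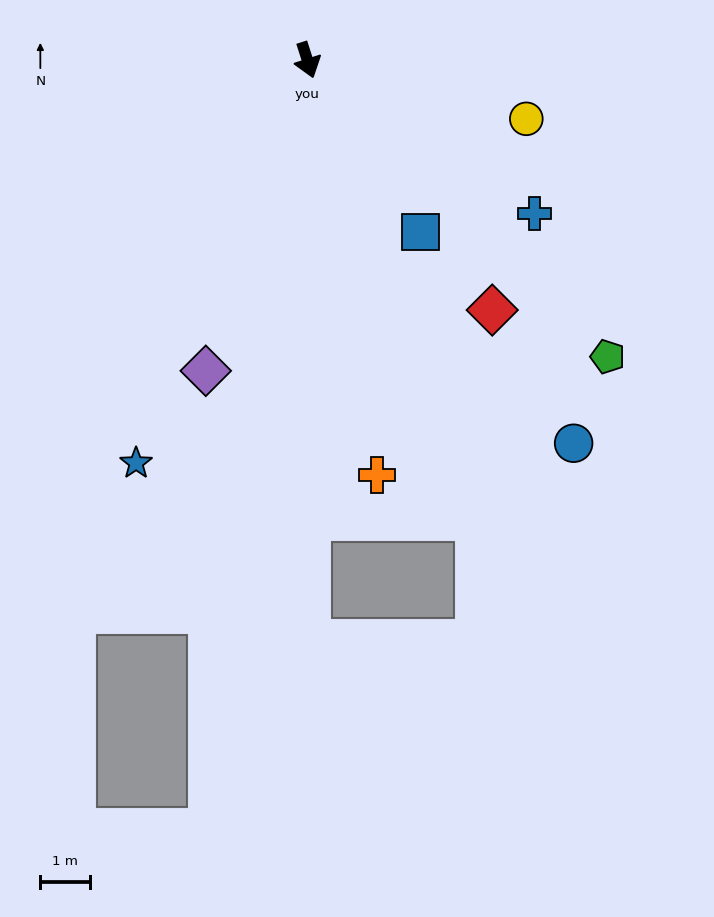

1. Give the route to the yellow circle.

turn left 57°, forward 4.6 m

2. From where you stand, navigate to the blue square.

turn left 16°, forward 4.2 m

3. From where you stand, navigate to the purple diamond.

turn right 36°, forward 6.6 m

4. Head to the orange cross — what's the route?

turn right 8°, forward 8.5 m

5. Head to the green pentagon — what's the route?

turn left 28°, forward 8.6 m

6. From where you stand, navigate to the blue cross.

turn left 38°, forward 5.6 m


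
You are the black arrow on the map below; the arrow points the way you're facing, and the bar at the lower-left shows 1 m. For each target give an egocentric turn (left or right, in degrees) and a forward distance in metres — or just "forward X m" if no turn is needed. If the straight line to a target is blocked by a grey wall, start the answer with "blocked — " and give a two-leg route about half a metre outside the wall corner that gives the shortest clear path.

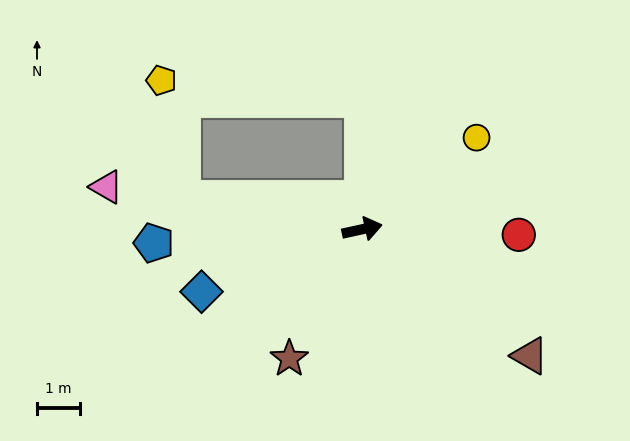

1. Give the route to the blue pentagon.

turn left 171°, forward 4.8 m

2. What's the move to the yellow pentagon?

blocked — turn left 158°, forward 4.2 m, then turn right 70°, forward 2.8 m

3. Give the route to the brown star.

turn right 132°, forward 3.4 m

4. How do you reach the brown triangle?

turn right 49°, forward 4.8 m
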